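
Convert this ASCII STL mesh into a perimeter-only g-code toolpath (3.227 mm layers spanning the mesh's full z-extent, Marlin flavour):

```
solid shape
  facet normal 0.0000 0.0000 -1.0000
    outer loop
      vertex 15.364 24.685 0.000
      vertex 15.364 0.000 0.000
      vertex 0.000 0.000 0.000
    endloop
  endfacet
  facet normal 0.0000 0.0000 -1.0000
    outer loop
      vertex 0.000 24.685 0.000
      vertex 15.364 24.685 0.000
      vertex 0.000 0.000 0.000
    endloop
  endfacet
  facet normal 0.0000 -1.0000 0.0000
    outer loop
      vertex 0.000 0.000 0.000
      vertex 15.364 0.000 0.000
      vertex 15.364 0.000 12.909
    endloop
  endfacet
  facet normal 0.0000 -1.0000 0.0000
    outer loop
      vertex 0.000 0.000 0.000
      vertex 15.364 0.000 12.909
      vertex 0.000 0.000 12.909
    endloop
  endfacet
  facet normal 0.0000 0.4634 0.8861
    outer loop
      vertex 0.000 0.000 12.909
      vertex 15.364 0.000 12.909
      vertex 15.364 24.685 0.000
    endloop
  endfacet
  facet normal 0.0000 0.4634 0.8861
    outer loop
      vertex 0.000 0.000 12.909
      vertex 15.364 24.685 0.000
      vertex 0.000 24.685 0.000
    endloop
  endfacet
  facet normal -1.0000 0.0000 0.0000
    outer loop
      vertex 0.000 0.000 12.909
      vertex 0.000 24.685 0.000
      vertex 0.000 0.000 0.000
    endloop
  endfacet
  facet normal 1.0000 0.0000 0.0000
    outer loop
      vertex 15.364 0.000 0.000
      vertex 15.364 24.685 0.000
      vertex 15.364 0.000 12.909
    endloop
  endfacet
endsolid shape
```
; perimeter-only toolpath
G21 ; units = mm
G90 ; absolute positioning
G28 ; home
; layer 1
G0 Z3.227
G0 X0.000 Y0.000
G1 X15.364 Y0.000
G1 X15.364 Y18.514
G1 X0.000 Y18.514
G1 X0.000 Y0.000
; layer 2
G0 Z6.455
G0 X0.000 Y0.000
G1 X15.364 Y0.000
G1 X15.364 Y12.342
G1 X0.000 Y12.342
G1 X0.000 Y0.000
; layer 3
G0 Z9.682
G0 X0.000 Y0.000
G1 X15.364 Y0.000
G1 X15.364 Y6.171
G1 X0.000 Y6.171
G1 X0.000 Y0.000
M2 ; end

The solid is a wedge (ramp): 15.4 × 24.7 mm base, rising to 12.9 mm along the y=0 edge and sloping linearly to z=0 at y=24.7. Slicing at Δz = 3.227 mm — 4 equal slices spanning the solid's height, so layer i sits at z = i·h/4 — gives 3 non-empty perimeters. Each is a 4-segment closed polygon; G0 lifts to the layer z and rapids to the start vertex, then G1 traces the edges. The cross-section shrinks linearly with z (the slice at the apex is degenerate and omitted).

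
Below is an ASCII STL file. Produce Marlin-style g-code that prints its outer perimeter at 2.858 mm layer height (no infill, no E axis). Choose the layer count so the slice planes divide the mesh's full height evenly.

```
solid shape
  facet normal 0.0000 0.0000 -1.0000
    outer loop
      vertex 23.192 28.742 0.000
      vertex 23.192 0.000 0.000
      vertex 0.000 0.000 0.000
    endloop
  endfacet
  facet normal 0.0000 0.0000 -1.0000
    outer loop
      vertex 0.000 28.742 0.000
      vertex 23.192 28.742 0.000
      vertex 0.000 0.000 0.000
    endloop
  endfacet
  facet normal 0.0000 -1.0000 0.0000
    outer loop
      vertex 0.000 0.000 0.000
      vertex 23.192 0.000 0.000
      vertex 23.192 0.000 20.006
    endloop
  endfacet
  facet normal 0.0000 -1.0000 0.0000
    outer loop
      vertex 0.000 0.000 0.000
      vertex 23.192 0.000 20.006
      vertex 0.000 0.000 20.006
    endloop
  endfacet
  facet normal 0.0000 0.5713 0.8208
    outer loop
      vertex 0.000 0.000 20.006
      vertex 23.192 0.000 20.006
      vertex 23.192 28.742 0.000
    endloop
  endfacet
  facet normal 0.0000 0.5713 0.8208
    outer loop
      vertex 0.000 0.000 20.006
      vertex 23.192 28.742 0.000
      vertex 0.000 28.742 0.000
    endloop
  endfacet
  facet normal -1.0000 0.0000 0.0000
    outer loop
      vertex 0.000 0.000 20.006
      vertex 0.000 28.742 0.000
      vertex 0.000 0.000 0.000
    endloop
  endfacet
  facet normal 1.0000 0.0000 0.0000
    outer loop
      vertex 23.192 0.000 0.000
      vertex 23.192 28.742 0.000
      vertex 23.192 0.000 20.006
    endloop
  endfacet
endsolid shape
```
; perimeter-only toolpath
G21 ; units = mm
G90 ; absolute positioning
G28 ; home
; layer 1
G0 Z2.858
G0 X0.000 Y0.000
G1 X23.192 Y0.000
G1 X23.192 Y24.636
G1 X0.000 Y24.636
G1 X0.000 Y0.000
; layer 2
G0 Z5.716
G0 X0.000 Y0.000
G1 X23.192 Y0.000
G1 X23.192 Y20.530
G1 X0.000 Y20.530
G1 X0.000 Y0.000
; layer 3
G0 Z8.574
G0 X0.000 Y0.000
G1 X23.192 Y0.000
G1 X23.192 Y16.424
G1 X0.000 Y16.424
G1 X0.000 Y0.000
; layer 4
G0 Z11.432
G0 X0.000 Y0.000
G1 X23.192 Y0.000
G1 X23.192 Y12.318
G1 X0.000 Y12.318
G1 X0.000 Y0.000
; layer 5
G0 Z14.290
G0 X0.000 Y0.000
G1 X23.192 Y0.000
G1 X23.192 Y8.212
G1 X0.000 Y8.212
G1 X0.000 Y0.000
; layer 6
G0 Z17.148
G0 X0.000 Y0.000
G1 X23.192 Y0.000
G1 X23.192 Y4.106
G1 X0.000 Y4.106
G1 X0.000 Y0.000
M2 ; end

The solid is a wedge (ramp): 23.2 × 28.7 mm base, rising to 20 mm along the y=0 edge and sloping linearly to z=0 at y=28.7. Slicing at Δz = 2.858 mm — 7 equal slices spanning the solid's height, so layer i sits at z = i·h/7 — gives 6 non-empty perimeters. Each is a 4-segment closed polygon; G0 lifts to the layer z and rapids to the start vertex, then G1 traces the edges. The cross-section shrinks linearly with z (the slice at the apex is degenerate and omitted).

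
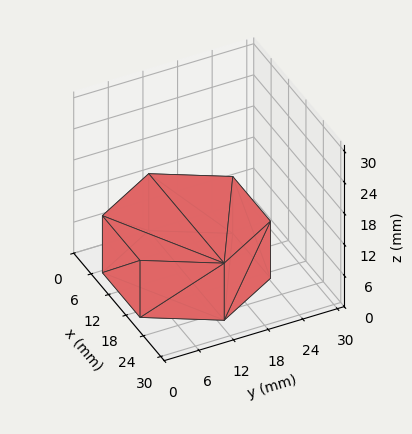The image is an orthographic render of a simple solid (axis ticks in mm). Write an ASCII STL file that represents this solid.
Reading the render: the shape is a regular 6-sided prism (a cylinder approximated with 6 flat sides), circumscribed radius ≈ 13 mm, height ≈ 11 mm (dimensions read to the nearest mm from the axis ticks). For the STL, each face is triangulated and given an outward normal.

solid part
  facet normal 0.0000 0.0000 -1.0000
    outer loop
      vertex 6.5 24.3 0.0
      vertex 19.5 24.3 0.0
      vertex 26.0 13.0 0.0
    endloop
  endfacet
  facet normal 0.0000 0.0000 -1.0000
    outer loop
      vertex 0.0 13.0 0.0
      vertex 6.5 24.3 0.0
      vertex 26.0 13.0 0.0
    endloop
  endfacet
  facet normal 0.0000 0.0000 -1.0000
    outer loop
      vertex 6.5 1.7 0.0
      vertex 0.0 13.0 0.0
      vertex 26.0 13.0 0.0
    endloop
  endfacet
  facet normal 0.0000 0.0000 -1.0000
    outer loop
      vertex 19.5 1.7 0.0
      vertex 6.5 1.7 0.0
      vertex 26.0 13.0 0.0
    endloop
  endfacet
  facet normal 0.0000 0.0000 1.0000
    outer loop
      vertex 26.0 13.0 11.0
      vertex 19.5 24.3 11.0
      vertex 6.5 24.3 11.0
    endloop
  endfacet
  facet normal 0.0000 0.0000 1.0000
    outer loop
      vertex 26.0 13.0 11.0
      vertex 6.5 24.3 11.0
      vertex 0.0 13.0 11.0
    endloop
  endfacet
  facet normal 0.0000 0.0000 1.0000
    outer loop
      vertex 26.0 13.0 11.0
      vertex 0.0 13.0 11.0
      vertex 6.5 1.7 11.0
    endloop
  endfacet
  facet normal 0.0000 0.0000 1.0000
    outer loop
      vertex 26.0 13.0 11.0
      vertex 6.5 1.7 11.0
      vertex 19.5 1.7 11.0
    endloop
  endfacet
  facet normal 0.8668 0.4986 0.0000
    outer loop
      vertex 26.0 13.0 0.0
      vertex 19.5 24.3 0.0
      vertex 19.5 24.3 11.0
    endloop
  endfacet
  facet normal 0.8668 0.4986 0.0000
    outer loop
      vertex 26.0 13.0 0.0
      vertex 19.5 24.3 11.0
      vertex 26.0 13.0 11.0
    endloop
  endfacet
  facet normal 0.0000 1.0000 0.0000
    outer loop
      vertex 19.5 24.3 0.0
      vertex 6.5 24.3 0.0
      vertex 6.5 24.3 11.0
    endloop
  endfacet
  facet normal 0.0000 1.0000 0.0000
    outer loop
      vertex 19.5 24.3 0.0
      vertex 6.5 24.3 11.0
      vertex 19.5 24.3 11.0
    endloop
  endfacet
  facet normal -0.8668 0.4986 0.0000
    outer loop
      vertex 6.5 24.3 0.0
      vertex 0.0 13.0 0.0
      vertex 0.0 13.0 11.0
    endloop
  endfacet
  facet normal -0.8668 0.4986 0.0000
    outer loop
      vertex 6.5 24.3 0.0
      vertex 0.0 13.0 11.0
      vertex 6.5 24.3 11.0
    endloop
  endfacet
  facet normal -0.8668 -0.4986 0.0000
    outer loop
      vertex 0.0 13.0 0.0
      vertex 6.5 1.7 0.0
      vertex 6.5 1.7 11.0
    endloop
  endfacet
  facet normal -0.8668 -0.4986 0.0000
    outer loop
      vertex 0.0 13.0 0.0
      vertex 6.5 1.7 11.0
      vertex 0.0 13.0 11.0
    endloop
  endfacet
  facet normal 0.0000 -1.0000 0.0000
    outer loop
      vertex 6.5 1.7 0.0
      vertex 19.5 1.7 0.0
      vertex 19.5 1.7 11.0
    endloop
  endfacet
  facet normal 0.0000 -1.0000 0.0000
    outer loop
      vertex 6.5 1.7 0.0
      vertex 19.5 1.7 11.0
      vertex 6.5 1.7 11.0
    endloop
  endfacet
  facet normal 0.8668 -0.4986 0.0000
    outer loop
      vertex 19.5 1.7 0.0
      vertex 26.0 13.0 0.0
      vertex 26.0 13.0 11.0
    endloop
  endfacet
  facet normal 0.8668 -0.4986 0.0000
    outer loop
      vertex 19.5 1.7 0.0
      vertex 26.0 13.0 11.0
      vertex 19.5 1.7 11.0
    endloop
  endfacet
endsolid part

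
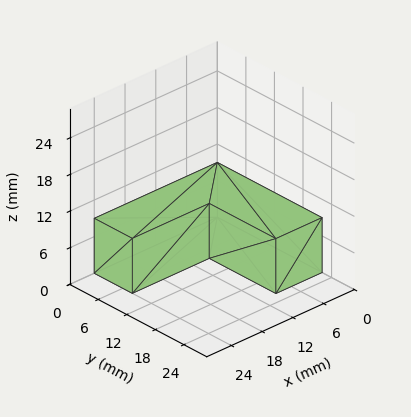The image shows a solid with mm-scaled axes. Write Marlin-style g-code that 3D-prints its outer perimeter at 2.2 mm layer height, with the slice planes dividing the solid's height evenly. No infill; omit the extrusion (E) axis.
Reading the render: the shape is an L-shaped prism: outer 24 × 22 mm, arm thicknesses ≈ 8 mm (horizontal) and 9 mm (vertical), extruded 9 mm in z (dimensions read to the nearest mm from the axis ticks). For the g-code, the solid's height is divided into equal slices at the stated Δz and each level perimeter traced with G1 moves after a G0 lift.

; perimeter-only toolpath
G21 ; units = mm
G90 ; absolute positioning
G28 ; home
; layer 1
G0 Z2.2
G0 X0.0 Y0.0
G1 X24.0 Y0.0
G1 X24.0 Y8.0
G1 X9.0 Y8.0
G1 X9.0 Y22.0
G1 X0.0 Y22.0
G1 X0.0 Y0.0
; layer 2
G0 Z4.5
G0 X0.0 Y0.0
G1 X24.0 Y0.0
G1 X24.0 Y8.0
G1 X9.0 Y8.0
G1 X9.0 Y22.0
G1 X0.0 Y22.0
G1 X0.0 Y0.0
; layer 3
G0 Z6.8
G0 X0.0 Y0.0
G1 X24.0 Y0.0
G1 X24.0 Y8.0
G1 X9.0 Y8.0
G1 X9.0 Y22.0
G1 X0.0 Y22.0
G1 X0.0 Y0.0
; layer 4
G0 Z9.0
G0 X0.0 Y0.0
G1 X24.0 Y0.0
G1 X24.0 Y8.0
G1 X9.0 Y8.0
G1 X9.0 Y22.0
G1 X0.0 Y22.0
G1 X0.0 Y0.0
M2 ; end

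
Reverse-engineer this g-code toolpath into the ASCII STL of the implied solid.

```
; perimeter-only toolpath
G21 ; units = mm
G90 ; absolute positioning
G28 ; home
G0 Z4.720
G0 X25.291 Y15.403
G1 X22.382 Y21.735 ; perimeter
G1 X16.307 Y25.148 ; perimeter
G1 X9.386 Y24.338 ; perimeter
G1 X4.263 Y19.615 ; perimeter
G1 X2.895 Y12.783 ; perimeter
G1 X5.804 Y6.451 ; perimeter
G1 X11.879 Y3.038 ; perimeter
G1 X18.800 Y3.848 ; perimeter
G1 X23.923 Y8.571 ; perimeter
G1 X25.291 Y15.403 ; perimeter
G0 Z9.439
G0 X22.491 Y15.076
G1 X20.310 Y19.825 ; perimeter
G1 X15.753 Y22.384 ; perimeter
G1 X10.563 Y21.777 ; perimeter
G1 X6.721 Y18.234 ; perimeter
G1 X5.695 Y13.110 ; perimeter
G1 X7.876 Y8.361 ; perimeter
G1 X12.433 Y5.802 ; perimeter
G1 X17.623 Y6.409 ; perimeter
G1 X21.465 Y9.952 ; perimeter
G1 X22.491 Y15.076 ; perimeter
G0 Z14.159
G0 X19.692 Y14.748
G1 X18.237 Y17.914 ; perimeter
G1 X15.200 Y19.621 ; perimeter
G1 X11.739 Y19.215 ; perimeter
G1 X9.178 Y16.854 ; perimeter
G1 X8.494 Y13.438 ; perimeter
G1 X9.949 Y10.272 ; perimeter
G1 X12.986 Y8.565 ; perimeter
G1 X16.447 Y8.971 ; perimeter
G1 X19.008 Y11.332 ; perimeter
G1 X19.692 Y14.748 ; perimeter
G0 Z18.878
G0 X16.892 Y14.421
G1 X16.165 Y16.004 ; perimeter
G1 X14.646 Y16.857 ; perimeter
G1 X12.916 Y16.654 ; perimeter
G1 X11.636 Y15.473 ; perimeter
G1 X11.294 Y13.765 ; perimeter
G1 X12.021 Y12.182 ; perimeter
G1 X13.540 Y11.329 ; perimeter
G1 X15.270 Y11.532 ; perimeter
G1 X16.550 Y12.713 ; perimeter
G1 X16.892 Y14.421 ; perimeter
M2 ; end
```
solid part
  facet normal 0.0000 0.0000 -1.0000
    outer loop
      vertex 16.860 27.912 0.000
      vertex 24.454 23.646 0.000
      vertex 28.090 15.731 0.000
    endloop
  endfacet
  facet normal 0.0000 0.0000 -1.0000
    outer loop
      vertex 8.209 26.899 0.000
      vertex 16.860 27.912 0.000
      vertex 28.090 15.731 0.000
    endloop
  endfacet
  facet normal 0.0000 0.0000 -1.0000
    outer loop
      vertex 1.806 20.995 0.000
      vertex 8.209 26.899 0.000
      vertex 28.090 15.731 0.000
    endloop
  endfacet
  facet normal 0.0000 0.0000 -1.0000
    outer loop
      vertex 0.096 12.455 0.000
      vertex 1.806 20.995 0.000
      vertex 28.090 15.731 0.000
    endloop
  endfacet
  facet normal 0.0000 0.0000 -1.0000
    outer loop
      vertex 3.732 4.540 0.000
      vertex 0.096 12.455 0.000
      vertex 28.090 15.731 0.000
    endloop
  endfacet
  facet normal 0.0000 0.0000 -1.0000
    outer loop
      vertex 11.326 0.274 0.000
      vertex 3.732 4.540 0.000
      vertex 28.090 15.731 0.000
    endloop
  endfacet
  facet normal 0.0000 0.0000 -1.0000
    outer loop
      vertex 19.977 1.287 0.000
      vertex 11.326 0.274 0.000
      vertex 28.090 15.731 0.000
    endloop
  endfacet
  facet normal 0.0000 0.0000 -1.0000
    outer loop
      vertex 26.380 7.191 0.000
      vertex 19.977 1.287 0.000
      vertex 28.090 15.731 0.000
    endloop
  endfacet
  facet normal 0.7902 0.3630 0.4939
    outer loop
      vertex 28.090 15.731 0.000
      vertex 24.454 23.646 0.000
      vertex 14.093 14.093 23.598
    endloop
  endfacet
  facet normal 0.4259 0.7581 0.4939
    outer loop
      vertex 24.454 23.646 0.000
      vertex 16.860 27.912 0.000
      vertex 14.093 14.093 23.598
    endloop
  endfacet
  facet normal -0.1011 0.8636 0.4939
    outer loop
      vertex 16.860 27.912 0.000
      vertex 8.209 26.899 0.000
      vertex 14.093 14.093 23.598
    endloop
  endfacet
  facet normal -0.5894 0.6393 0.4939
    outer loop
      vertex 8.209 26.899 0.000
      vertex 1.806 20.995 0.000
      vertex 14.093 14.093 23.598
    endloop
  endfacet
  facet normal -0.8526 0.1707 0.4939
    outer loop
      vertex 1.806 20.995 0.000
      vertex 0.096 12.455 0.000
      vertex 14.093 14.093 23.598
    endloop
  endfacet
  facet normal -0.7902 -0.3630 0.4939
    outer loop
      vertex 0.096 12.455 0.000
      vertex 3.732 4.540 0.000
      vertex 14.093 14.093 23.598
    endloop
  endfacet
  facet normal -0.4259 -0.7581 0.4939
    outer loop
      vertex 3.732 4.540 0.000
      vertex 11.326 0.274 0.000
      vertex 14.093 14.093 23.598
    endloop
  endfacet
  facet normal 0.1011 -0.8636 0.4939
    outer loop
      vertex 11.326 0.274 0.000
      vertex 19.977 1.287 0.000
      vertex 14.093 14.093 23.598
    endloop
  endfacet
  facet normal 0.5894 -0.6393 0.4939
    outer loop
      vertex 19.977 1.287 0.000
      vertex 26.380 7.191 0.000
      vertex 14.093 14.093 23.598
    endloop
  endfacet
  facet normal 0.8526 -0.1707 0.4939
    outer loop
      vertex 26.380 7.191 0.000
      vertex 28.090 15.731 0.000
      vertex 14.093 14.093 23.598
    endloop
  endfacet
endsolid part

The G0 Z moves step by Δz≈4.720 mm. The G1 loops shrink linearly with z, so the solid tapers from its base footprint up to z≈23.6. Closing with a flat bottom cap and the tapered top and triangulating gives 18 facets — a regular 10-sided pyramid, base circumscribed radius ≈ 14.1 mm, apex at z ≈ 23.6 mm.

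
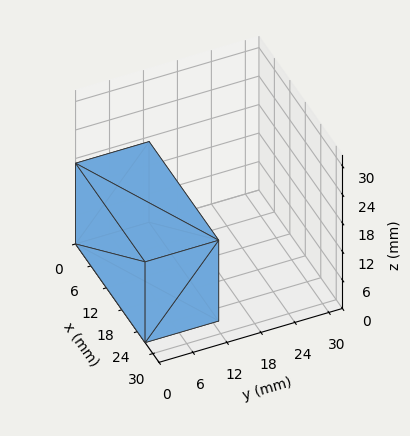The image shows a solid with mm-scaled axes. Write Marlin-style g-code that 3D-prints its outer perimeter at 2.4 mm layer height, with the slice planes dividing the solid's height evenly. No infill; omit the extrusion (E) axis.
Reading the render: the shape is a rectangular box, roughly 27 × 13 mm footprint and 17 mm tall (dimensions read to the nearest mm from the axis ticks). For the g-code, the solid's height is divided into equal slices at the stated Δz and each level perimeter traced with G1 moves after a G0 lift.

; perimeter-only toolpath
G21 ; units = mm
G90 ; absolute positioning
G28 ; home
; layer 1
G0 Z2.4
G0 X0.0 Y0.0
G1 X27.0 Y0.0
G1 X27.0 Y13.0
G1 X0.0 Y13.0
G1 X0.0 Y0.0
; layer 2
G0 Z4.9
G0 X0.0 Y0.0
G1 X27.0 Y0.0
G1 X27.0 Y13.0
G1 X0.0 Y13.0
G1 X0.0 Y0.0
; layer 3
G0 Z7.3
G0 X0.0 Y0.0
G1 X27.0 Y0.0
G1 X27.0 Y13.0
G1 X0.0 Y13.0
G1 X0.0 Y0.0
; layer 4
G0 Z9.7
G0 X0.0 Y0.0
G1 X27.0 Y0.0
G1 X27.0 Y13.0
G1 X0.0 Y13.0
G1 X0.0 Y0.0
; layer 5
G0 Z12.1
G0 X0.0 Y0.0
G1 X27.0 Y0.0
G1 X27.0 Y13.0
G1 X0.0 Y13.0
G1 X0.0 Y0.0
; layer 6
G0 Z14.6
G0 X0.0 Y0.0
G1 X27.0 Y0.0
G1 X27.0 Y13.0
G1 X0.0 Y13.0
G1 X0.0 Y0.0
; layer 7
G0 Z17.0
G0 X0.0 Y0.0
G1 X27.0 Y0.0
G1 X27.0 Y13.0
G1 X0.0 Y13.0
G1 X0.0 Y0.0
M2 ; end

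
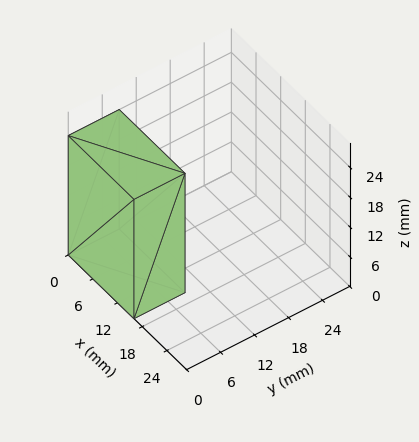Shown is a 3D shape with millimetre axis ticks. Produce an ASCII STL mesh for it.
Reading the render: the shape is a rectangular box, roughly 16 × 9 mm footprint and 24 mm tall (dimensions read to the nearest mm from the axis ticks). For the STL, each face is triangulated and given an outward normal.

solid part
  facet normal 0.0000 0.0000 -1.0000
    outer loop
      vertex 16.0 9.0 0.0
      vertex 16.0 0.0 0.0
      vertex 0.0 0.0 0.0
    endloop
  endfacet
  facet normal 0.0000 0.0000 -1.0000
    outer loop
      vertex 0.0 9.0 0.0
      vertex 16.0 9.0 0.0
      vertex 0.0 0.0 0.0
    endloop
  endfacet
  facet normal 0.0000 0.0000 1.0000
    outer loop
      vertex 0.0 0.0 24.0
      vertex 16.0 0.0 24.0
      vertex 16.0 9.0 24.0
    endloop
  endfacet
  facet normal 0.0000 0.0000 1.0000
    outer loop
      vertex 0.0 0.0 24.0
      vertex 16.0 9.0 24.0
      vertex 0.0 9.0 24.0
    endloop
  endfacet
  facet normal 0.0000 -1.0000 0.0000
    outer loop
      vertex 0.0 0.0 0.0
      vertex 16.0 0.0 0.0
      vertex 16.0 0.0 24.0
    endloop
  endfacet
  facet normal 0.0000 -1.0000 0.0000
    outer loop
      vertex 0.0 0.0 0.0
      vertex 16.0 0.0 24.0
      vertex 0.0 0.0 24.0
    endloop
  endfacet
  facet normal 0.0000 1.0000 0.0000
    outer loop
      vertex 16.0 9.0 24.0
      vertex 16.0 9.0 0.0
      vertex 0.0 9.0 0.0
    endloop
  endfacet
  facet normal 0.0000 1.0000 0.0000
    outer loop
      vertex 0.0 9.0 24.0
      vertex 16.0 9.0 24.0
      vertex 0.0 9.0 0.0
    endloop
  endfacet
  facet normal -1.0000 0.0000 0.0000
    outer loop
      vertex 0.0 9.0 24.0
      vertex 0.0 9.0 0.0
      vertex 0.0 0.0 0.0
    endloop
  endfacet
  facet normal -1.0000 0.0000 0.0000
    outer loop
      vertex 0.0 0.0 24.0
      vertex 0.0 9.0 24.0
      vertex 0.0 0.0 0.0
    endloop
  endfacet
  facet normal 1.0000 0.0000 0.0000
    outer loop
      vertex 16.0 0.0 0.0
      vertex 16.0 9.0 0.0
      vertex 16.0 9.0 24.0
    endloop
  endfacet
  facet normal 1.0000 0.0000 0.0000
    outer loop
      vertex 16.0 0.0 0.0
      vertex 16.0 9.0 24.0
      vertex 16.0 0.0 24.0
    endloop
  endfacet
endsolid part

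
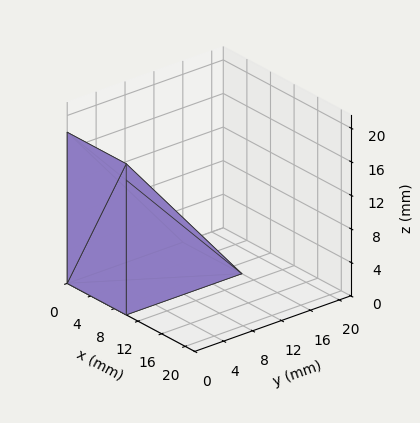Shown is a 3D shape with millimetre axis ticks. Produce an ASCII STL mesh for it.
Reading the render: the shape is a wedge (ramp): 10 × 16 mm base, rising to 18 mm along the y=0 edge and sloping linearly to z=0 at y=16 (dimensions read to the nearest mm from the axis ticks). For the STL, each face is triangulated and given an outward normal.

solid part
  facet normal 0.0000 0.0000 -1.0000
    outer loop
      vertex 10.000 16.000 0.000
      vertex 10.000 0.000 0.000
      vertex 0.000 0.000 0.000
    endloop
  endfacet
  facet normal 0.0000 0.0000 -1.0000
    outer loop
      vertex 0.000 16.000 0.000
      vertex 10.000 16.000 0.000
      vertex 0.000 0.000 0.000
    endloop
  endfacet
  facet normal 0.0000 -1.0000 0.0000
    outer loop
      vertex 0.000 0.000 0.000
      vertex 10.000 0.000 0.000
      vertex 10.000 0.000 18.000
    endloop
  endfacet
  facet normal 0.0000 -1.0000 0.0000
    outer loop
      vertex 0.000 0.000 0.000
      vertex 10.000 0.000 18.000
      vertex 0.000 0.000 18.000
    endloop
  endfacet
  facet normal 0.0000 0.7474 0.6644
    outer loop
      vertex 0.000 0.000 18.000
      vertex 10.000 0.000 18.000
      vertex 10.000 16.000 0.000
    endloop
  endfacet
  facet normal 0.0000 0.7474 0.6644
    outer loop
      vertex 0.000 0.000 18.000
      vertex 10.000 16.000 0.000
      vertex 0.000 16.000 0.000
    endloop
  endfacet
  facet normal -1.0000 0.0000 0.0000
    outer loop
      vertex 0.000 0.000 18.000
      vertex 0.000 16.000 0.000
      vertex 0.000 0.000 0.000
    endloop
  endfacet
  facet normal 1.0000 0.0000 0.0000
    outer loop
      vertex 10.000 0.000 0.000
      vertex 10.000 16.000 0.000
      vertex 10.000 0.000 18.000
    endloop
  endfacet
endsolid part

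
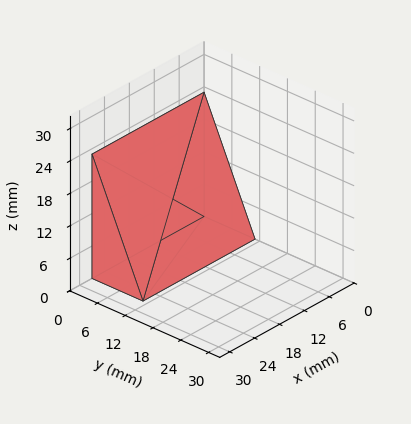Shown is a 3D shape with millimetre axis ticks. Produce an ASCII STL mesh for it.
Reading the render: the shape is a wedge (ramp): 27 × 11 mm base, rising to 23 mm along the y=0 edge and sloping linearly to z=0 at y=11 (dimensions read to the nearest mm from the axis ticks). For the STL, each face is triangulated and given an outward normal.

solid part
  facet normal 0.0000 0.0000 -1.0000
    outer loop
      vertex 27.00 11.00 0.00
      vertex 27.00 0.00 0.00
      vertex 0.00 0.00 0.00
    endloop
  endfacet
  facet normal 0.0000 0.0000 -1.0000
    outer loop
      vertex 0.00 11.00 0.00
      vertex 27.00 11.00 0.00
      vertex 0.00 0.00 0.00
    endloop
  endfacet
  facet normal 0.0000 -1.0000 0.0000
    outer loop
      vertex 0.00 0.00 0.00
      vertex 27.00 0.00 0.00
      vertex 27.00 0.00 23.00
    endloop
  endfacet
  facet normal 0.0000 -1.0000 0.0000
    outer loop
      vertex 0.00 0.00 0.00
      vertex 27.00 0.00 23.00
      vertex 0.00 0.00 23.00
    endloop
  endfacet
  facet normal 0.0000 0.9021 0.4315
    outer loop
      vertex 0.00 0.00 23.00
      vertex 27.00 0.00 23.00
      vertex 27.00 11.00 0.00
    endloop
  endfacet
  facet normal 0.0000 0.9021 0.4315
    outer loop
      vertex 0.00 0.00 23.00
      vertex 27.00 11.00 0.00
      vertex 0.00 11.00 0.00
    endloop
  endfacet
  facet normal -1.0000 0.0000 0.0000
    outer loop
      vertex 0.00 0.00 23.00
      vertex 0.00 11.00 0.00
      vertex 0.00 0.00 0.00
    endloop
  endfacet
  facet normal 1.0000 0.0000 0.0000
    outer loop
      vertex 27.00 0.00 0.00
      vertex 27.00 11.00 0.00
      vertex 27.00 0.00 23.00
    endloop
  endfacet
endsolid part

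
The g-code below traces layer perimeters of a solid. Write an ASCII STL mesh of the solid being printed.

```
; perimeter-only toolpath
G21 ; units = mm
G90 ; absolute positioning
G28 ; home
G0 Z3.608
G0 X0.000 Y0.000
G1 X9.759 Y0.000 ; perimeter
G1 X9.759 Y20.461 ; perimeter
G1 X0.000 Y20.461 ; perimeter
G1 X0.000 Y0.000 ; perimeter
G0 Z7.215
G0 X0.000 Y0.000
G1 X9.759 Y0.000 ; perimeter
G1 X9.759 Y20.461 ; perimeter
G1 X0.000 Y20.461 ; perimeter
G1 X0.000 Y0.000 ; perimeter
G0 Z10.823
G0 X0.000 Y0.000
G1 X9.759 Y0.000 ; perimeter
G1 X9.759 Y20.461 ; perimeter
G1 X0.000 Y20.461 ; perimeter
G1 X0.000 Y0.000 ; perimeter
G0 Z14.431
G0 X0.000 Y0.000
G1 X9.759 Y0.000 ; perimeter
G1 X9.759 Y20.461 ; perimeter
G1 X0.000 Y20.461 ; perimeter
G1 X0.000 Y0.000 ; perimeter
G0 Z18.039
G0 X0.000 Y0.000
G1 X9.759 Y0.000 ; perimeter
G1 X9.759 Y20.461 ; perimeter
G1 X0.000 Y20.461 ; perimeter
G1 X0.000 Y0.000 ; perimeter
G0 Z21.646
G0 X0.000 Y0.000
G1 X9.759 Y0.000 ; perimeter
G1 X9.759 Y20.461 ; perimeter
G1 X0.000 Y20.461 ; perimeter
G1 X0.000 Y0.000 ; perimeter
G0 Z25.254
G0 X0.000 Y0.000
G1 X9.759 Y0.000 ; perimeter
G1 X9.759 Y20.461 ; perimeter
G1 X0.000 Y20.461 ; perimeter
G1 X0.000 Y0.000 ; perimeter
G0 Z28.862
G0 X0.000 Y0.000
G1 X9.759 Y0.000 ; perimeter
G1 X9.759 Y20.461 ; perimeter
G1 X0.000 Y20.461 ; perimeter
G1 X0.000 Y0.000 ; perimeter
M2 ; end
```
solid part
  facet normal 0.0000 0.0000 -1.0000
    outer loop
      vertex 9.759 20.461 0.000
      vertex 9.759 0.000 0.000
      vertex 0.000 0.000 0.000
    endloop
  endfacet
  facet normal 0.0000 0.0000 -1.0000
    outer loop
      vertex 0.000 20.461 0.000
      vertex 9.759 20.461 0.000
      vertex 0.000 0.000 0.000
    endloop
  endfacet
  facet normal 0.0000 0.0000 1.0000
    outer loop
      vertex 0.000 0.000 28.862
      vertex 9.759 0.000 28.862
      vertex 9.759 20.461 28.862
    endloop
  endfacet
  facet normal 0.0000 0.0000 1.0000
    outer loop
      vertex 0.000 0.000 28.862
      vertex 9.759 20.461 28.862
      vertex 0.000 20.461 28.862
    endloop
  endfacet
  facet normal 0.0000 -1.0000 0.0000
    outer loop
      vertex 0.000 0.000 0.000
      vertex 9.759 0.000 0.000
      vertex 9.759 0.000 28.862
    endloop
  endfacet
  facet normal 0.0000 -1.0000 0.0000
    outer loop
      vertex 0.000 0.000 0.000
      vertex 9.759 0.000 28.862
      vertex 0.000 0.000 28.862
    endloop
  endfacet
  facet normal 0.0000 1.0000 0.0000
    outer loop
      vertex 9.759 20.461 28.862
      vertex 9.759 20.461 0.000
      vertex 0.000 20.461 0.000
    endloop
  endfacet
  facet normal 0.0000 1.0000 0.0000
    outer loop
      vertex 0.000 20.461 28.862
      vertex 9.759 20.461 28.862
      vertex 0.000 20.461 0.000
    endloop
  endfacet
  facet normal -1.0000 0.0000 0.0000
    outer loop
      vertex 0.000 20.461 28.862
      vertex 0.000 20.461 0.000
      vertex 0.000 0.000 0.000
    endloop
  endfacet
  facet normal -1.0000 0.0000 0.0000
    outer loop
      vertex 0.000 0.000 28.862
      vertex 0.000 20.461 28.862
      vertex 0.000 0.000 0.000
    endloop
  endfacet
  facet normal 1.0000 0.0000 0.0000
    outer loop
      vertex 9.759 0.000 0.000
      vertex 9.759 20.461 0.000
      vertex 9.759 20.461 28.862
    endloop
  endfacet
  facet normal 1.0000 0.0000 0.0000
    outer loop
      vertex 9.759 0.000 0.000
      vertex 9.759 20.461 28.862
      vertex 9.759 0.000 28.862
    endloop
  endfacet
endsolid part

The G0 Z moves step by Δz≈3.608 mm. Every layer's G1 loop is the same polygon, so the solid is a straight extrusion of it from z=0 to z≈28.9. Closing with flat bottom and top caps and triangulating gives 12 facets — a rectangular box, roughly 9.76 × 20.5 mm footprint and 28.9 mm tall.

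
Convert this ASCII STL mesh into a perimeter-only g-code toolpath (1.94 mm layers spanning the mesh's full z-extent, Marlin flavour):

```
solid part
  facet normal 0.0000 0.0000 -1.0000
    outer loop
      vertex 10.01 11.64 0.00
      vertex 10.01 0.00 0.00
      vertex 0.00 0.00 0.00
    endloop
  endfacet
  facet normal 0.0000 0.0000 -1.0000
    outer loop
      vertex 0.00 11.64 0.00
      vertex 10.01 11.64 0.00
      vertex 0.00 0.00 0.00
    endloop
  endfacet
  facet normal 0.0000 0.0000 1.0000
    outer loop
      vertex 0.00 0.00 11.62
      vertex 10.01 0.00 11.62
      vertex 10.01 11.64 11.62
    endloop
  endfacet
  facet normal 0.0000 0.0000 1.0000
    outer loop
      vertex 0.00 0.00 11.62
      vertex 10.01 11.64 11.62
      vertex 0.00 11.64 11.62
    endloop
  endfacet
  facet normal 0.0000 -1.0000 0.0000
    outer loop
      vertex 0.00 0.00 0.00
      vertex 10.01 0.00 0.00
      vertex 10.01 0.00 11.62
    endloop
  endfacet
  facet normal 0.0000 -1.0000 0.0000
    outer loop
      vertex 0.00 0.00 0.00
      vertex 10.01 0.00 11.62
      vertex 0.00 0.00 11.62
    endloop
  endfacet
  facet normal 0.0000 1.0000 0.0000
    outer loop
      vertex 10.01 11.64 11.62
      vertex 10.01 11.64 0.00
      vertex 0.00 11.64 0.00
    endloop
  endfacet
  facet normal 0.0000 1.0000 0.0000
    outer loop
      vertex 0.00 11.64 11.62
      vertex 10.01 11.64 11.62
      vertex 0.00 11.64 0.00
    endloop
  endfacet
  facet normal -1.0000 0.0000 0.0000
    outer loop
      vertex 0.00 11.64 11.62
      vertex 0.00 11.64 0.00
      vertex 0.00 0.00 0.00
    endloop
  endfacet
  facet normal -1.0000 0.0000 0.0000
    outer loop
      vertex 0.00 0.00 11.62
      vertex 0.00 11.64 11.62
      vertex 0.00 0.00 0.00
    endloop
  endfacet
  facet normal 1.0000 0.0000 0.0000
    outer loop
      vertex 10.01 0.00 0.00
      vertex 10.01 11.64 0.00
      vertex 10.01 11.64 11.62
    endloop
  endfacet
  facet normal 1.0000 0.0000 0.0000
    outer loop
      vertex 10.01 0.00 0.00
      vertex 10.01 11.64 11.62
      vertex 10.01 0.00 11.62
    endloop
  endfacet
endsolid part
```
; perimeter-only toolpath
G21 ; units = mm
G90 ; absolute positioning
G28 ; home
; layer 1
G0 Z1.94
G0 X0.00 Y0.00
G1 X10.01 Y0.00
G1 X10.01 Y11.64
G1 X0.00 Y11.64
G1 X0.00 Y0.00
; layer 2
G0 Z3.87
G0 X0.00 Y0.00
G1 X10.01 Y0.00
G1 X10.01 Y11.64
G1 X0.00 Y11.64
G1 X0.00 Y0.00
; layer 3
G0 Z5.81
G0 X0.00 Y0.00
G1 X10.01 Y0.00
G1 X10.01 Y11.64
G1 X0.00 Y11.64
G1 X0.00 Y0.00
; layer 4
G0 Z7.75
G0 X0.00 Y0.00
G1 X10.01 Y0.00
G1 X10.01 Y11.64
G1 X0.00 Y11.64
G1 X0.00 Y0.00
; layer 5
G0 Z9.68
G0 X0.00 Y0.00
G1 X10.01 Y0.00
G1 X10.01 Y11.64
G1 X0.00 Y11.64
G1 X0.00 Y0.00
; layer 6
G0 Z11.62
G0 X0.00 Y0.00
G1 X10.01 Y0.00
G1 X10.01 Y11.64
G1 X0.00 Y11.64
G1 X0.00 Y0.00
M2 ; end

The solid is a rectangular box, roughly 10 × 11.6 mm footprint and 11.6 mm tall. Slicing at Δz = 1.94 mm — 6 equal slices spanning the solid's height, so layer i sits at z = i·h/6 — gives 6 non-empty perimeters. Each is a 4-segment closed polygon; G0 lifts to the layer z and rapids to the start vertex, then G1 traces the edges.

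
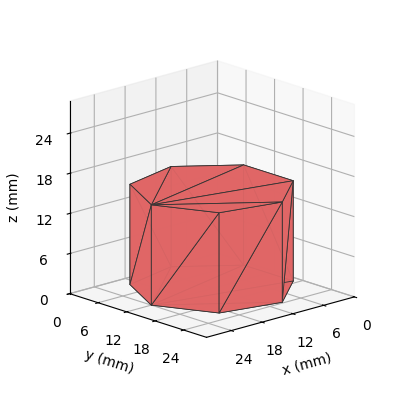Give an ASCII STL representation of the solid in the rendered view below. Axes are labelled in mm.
Reading the render: the shape is a regular 7-sided prism (a cylinder approximated with 7 flat sides), circumscribed radius ≈ 12 mm, height ≈ 15 mm (dimensions read to the nearest mm from the axis ticks). For the STL, each face is triangulated and given an outward normal.

solid part
  facet normal 0.0000 0.0000 -1.0000
    outer loop
      vertex 9.33 23.70 0.00
      vertex 19.48 21.38 0.00
      vertex 24.00 12.00 0.00
    endloop
  endfacet
  facet normal 0.0000 0.0000 -1.0000
    outer loop
      vertex 1.19 17.21 0.00
      vertex 9.33 23.70 0.00
      vertex 24.00 12.00 0.00
    endloop
  endfacet
  facet normal 0.0000 0.0000 -1.0000
    outer loop
      vertex 1.19 6.79 0.00
      vertex 1.19 17.21 0.00
      vertex 24.00 12.00 0.00
    endloop
  endfacet
  facet normal 0.0000 0.0000 -1.0000
    outer loop
      vertex 9.33 0.30 0.00
      vertex 1.19 6.79 0.00
      vertex 24.00 12.00 0.00
    endloop
  endfacet
  facet normal 0.0000 0.0000 -1.0000
    outer loop
      vertex 19.48 2.62 0.00
      vertex 9.33 0.30 0.00
      vertex 24.00 12.00 0.00
    endloop
  endfacet
  facet normal 0.0000 0.0000 1.0000
    outer loop
      vertex 24.00 12.00 15.00
      vertex 19.48 21.38 15.00
      vertex 9.33 23.70 15.00
    endloop
  endfacet
  facet normal 0.0000 0.0000 1.0000
    outer loop
      vertex 24.00 12.00 15.00
      vertex 9.33 23.70 15.00
      vertex 1.19 17.21 15.00
    endloop
  endfacet
  facet normal 0.0000 0.0000 1.0000
    outer loop
      vertex 24.00 12.00 15.00
      vertex 1.19 17.21 15.00
      vertex 1.19 6.79 15.00
    endloop
  endfacet
  facet normal 0.0000 0.0000 1.0000
    outer loop
      vertex 24.00 12.00 15.00
      vertex 1.19 6.79 15.00
      vertex 9.33 0.30 15.00
    endloop
  endfacet
  facet normal 0.0000 0.0000 1.0000
    outer loop
      vertex 24.00 12.00 15.00
      vertex 9.33 0.30 15.00
      vertex 19.48 2.62 15.00
    endloop
  endfacet
  facet normal 0.9009 0.4341 0.0000
    outer loop
      vertex 24.00 12.00 0.00
      vertex 19.48 21.38 0.00
      vertex 19.48 21.38 15.00
    endloop
  endfacet
  facet normal 0.9009 0.4341 0.0000
    outer loop
      vertex 24.00 12.00 0.00
      vertex 19.48 21.38 15.00
      vertex 24.00 12.00 15.00
    endloop
  endfacet
  facet normal 0.2228 0.9749 0.0000
    outer loop
      vertex 19.48 21.38 0.00
      vertex 9.33 23.70 0.00
      vertex 9.33 23.70 15.00
    endloop
  endfacet
  facet normal 0.2228 0.9749 0.0000
    outer loop
      vertex 19.48 21.38 0.00
      vertex 9.33 23.70 15.00
      vertex 19.48 21.38 15.00
    endloop
  endfacet
  facet normal -0.6234 0.7819 0.0000
    outer loop
      vertex 9.33 23.70 0.00
      vertex 1.19 17.21 0.00
      vertex 1.19 17.21 15.00
    endloop
  endfacet
  facet normal -0.6234 0.7819 0.0000
    outer loop
      vertex 9.33 23.70 0.00
      vertex 1.19 17.21 15.00
      vertex 9.33 23.70 15.00
    endloop
  endfacet
  facet normal -1.0000 0.0000 0.0000
    outer loop
      vertex 1.19 17.21 0.00
      vertex 1.19 6.79 0.00
      vertex 1.19 6.79 15.00
    endloop
  endfacet
  facet normal -1.0000 0.0000 0.0000
    outer loop
      vertex 1.19 17.21 0.00
      vertex 1.19 6.79 15.00
      vertex 1.19 17.21 15.00
    endloop
  endfacet
  facet normal -0.6234 -0.7819 0.0000
    outer loop
      vertex 1.19 6.79 0.00
      vertex 9.33 0.30 0.00
      vertex 9.33 0.30 15.00
    endloop
  endfacet
  facet normal -0.6234 -0.7819 0.0000
    outer loop
      vertex 1.19 6.79 0.00
      vertex 9.33 0.30 15.00
      vertex 1.19 6.79 15.00
    endloop
  endfacet
  facet normal 0.2228 -0.9749 0.0000
    outer loop
      vertex 9.33 0.30 0.00
      vertex 19.48 2.62 0.00
      vertex 19.48 2.62 15.00
    endloop
  endfacet
  facet normal 0.2228 -0.9749 0.0000
    outer loop
      vertex 9.33 0.30 0.00
      vertex 19.48 2.62 15.00
      vertex 9.33 0.30 15.00
    endloop
  endfacet
  facet normal 0.9009 -0.4341 0.0000
    outer loop
      vertex 19.48 2.62 0.00
      vertex 24.00 12.00 0.00
      vertex 24.00 12.00 15.00
    endloop
  endfacet
  facet normal 0.9009 -0.4341 0.0000
    outer loop
      vertex 19.48 2.62 0.00
      vertex 24.00 12.00 15.00
      vertex 19.48 2.62 15.00
    endloop
  endfacet
endsolid part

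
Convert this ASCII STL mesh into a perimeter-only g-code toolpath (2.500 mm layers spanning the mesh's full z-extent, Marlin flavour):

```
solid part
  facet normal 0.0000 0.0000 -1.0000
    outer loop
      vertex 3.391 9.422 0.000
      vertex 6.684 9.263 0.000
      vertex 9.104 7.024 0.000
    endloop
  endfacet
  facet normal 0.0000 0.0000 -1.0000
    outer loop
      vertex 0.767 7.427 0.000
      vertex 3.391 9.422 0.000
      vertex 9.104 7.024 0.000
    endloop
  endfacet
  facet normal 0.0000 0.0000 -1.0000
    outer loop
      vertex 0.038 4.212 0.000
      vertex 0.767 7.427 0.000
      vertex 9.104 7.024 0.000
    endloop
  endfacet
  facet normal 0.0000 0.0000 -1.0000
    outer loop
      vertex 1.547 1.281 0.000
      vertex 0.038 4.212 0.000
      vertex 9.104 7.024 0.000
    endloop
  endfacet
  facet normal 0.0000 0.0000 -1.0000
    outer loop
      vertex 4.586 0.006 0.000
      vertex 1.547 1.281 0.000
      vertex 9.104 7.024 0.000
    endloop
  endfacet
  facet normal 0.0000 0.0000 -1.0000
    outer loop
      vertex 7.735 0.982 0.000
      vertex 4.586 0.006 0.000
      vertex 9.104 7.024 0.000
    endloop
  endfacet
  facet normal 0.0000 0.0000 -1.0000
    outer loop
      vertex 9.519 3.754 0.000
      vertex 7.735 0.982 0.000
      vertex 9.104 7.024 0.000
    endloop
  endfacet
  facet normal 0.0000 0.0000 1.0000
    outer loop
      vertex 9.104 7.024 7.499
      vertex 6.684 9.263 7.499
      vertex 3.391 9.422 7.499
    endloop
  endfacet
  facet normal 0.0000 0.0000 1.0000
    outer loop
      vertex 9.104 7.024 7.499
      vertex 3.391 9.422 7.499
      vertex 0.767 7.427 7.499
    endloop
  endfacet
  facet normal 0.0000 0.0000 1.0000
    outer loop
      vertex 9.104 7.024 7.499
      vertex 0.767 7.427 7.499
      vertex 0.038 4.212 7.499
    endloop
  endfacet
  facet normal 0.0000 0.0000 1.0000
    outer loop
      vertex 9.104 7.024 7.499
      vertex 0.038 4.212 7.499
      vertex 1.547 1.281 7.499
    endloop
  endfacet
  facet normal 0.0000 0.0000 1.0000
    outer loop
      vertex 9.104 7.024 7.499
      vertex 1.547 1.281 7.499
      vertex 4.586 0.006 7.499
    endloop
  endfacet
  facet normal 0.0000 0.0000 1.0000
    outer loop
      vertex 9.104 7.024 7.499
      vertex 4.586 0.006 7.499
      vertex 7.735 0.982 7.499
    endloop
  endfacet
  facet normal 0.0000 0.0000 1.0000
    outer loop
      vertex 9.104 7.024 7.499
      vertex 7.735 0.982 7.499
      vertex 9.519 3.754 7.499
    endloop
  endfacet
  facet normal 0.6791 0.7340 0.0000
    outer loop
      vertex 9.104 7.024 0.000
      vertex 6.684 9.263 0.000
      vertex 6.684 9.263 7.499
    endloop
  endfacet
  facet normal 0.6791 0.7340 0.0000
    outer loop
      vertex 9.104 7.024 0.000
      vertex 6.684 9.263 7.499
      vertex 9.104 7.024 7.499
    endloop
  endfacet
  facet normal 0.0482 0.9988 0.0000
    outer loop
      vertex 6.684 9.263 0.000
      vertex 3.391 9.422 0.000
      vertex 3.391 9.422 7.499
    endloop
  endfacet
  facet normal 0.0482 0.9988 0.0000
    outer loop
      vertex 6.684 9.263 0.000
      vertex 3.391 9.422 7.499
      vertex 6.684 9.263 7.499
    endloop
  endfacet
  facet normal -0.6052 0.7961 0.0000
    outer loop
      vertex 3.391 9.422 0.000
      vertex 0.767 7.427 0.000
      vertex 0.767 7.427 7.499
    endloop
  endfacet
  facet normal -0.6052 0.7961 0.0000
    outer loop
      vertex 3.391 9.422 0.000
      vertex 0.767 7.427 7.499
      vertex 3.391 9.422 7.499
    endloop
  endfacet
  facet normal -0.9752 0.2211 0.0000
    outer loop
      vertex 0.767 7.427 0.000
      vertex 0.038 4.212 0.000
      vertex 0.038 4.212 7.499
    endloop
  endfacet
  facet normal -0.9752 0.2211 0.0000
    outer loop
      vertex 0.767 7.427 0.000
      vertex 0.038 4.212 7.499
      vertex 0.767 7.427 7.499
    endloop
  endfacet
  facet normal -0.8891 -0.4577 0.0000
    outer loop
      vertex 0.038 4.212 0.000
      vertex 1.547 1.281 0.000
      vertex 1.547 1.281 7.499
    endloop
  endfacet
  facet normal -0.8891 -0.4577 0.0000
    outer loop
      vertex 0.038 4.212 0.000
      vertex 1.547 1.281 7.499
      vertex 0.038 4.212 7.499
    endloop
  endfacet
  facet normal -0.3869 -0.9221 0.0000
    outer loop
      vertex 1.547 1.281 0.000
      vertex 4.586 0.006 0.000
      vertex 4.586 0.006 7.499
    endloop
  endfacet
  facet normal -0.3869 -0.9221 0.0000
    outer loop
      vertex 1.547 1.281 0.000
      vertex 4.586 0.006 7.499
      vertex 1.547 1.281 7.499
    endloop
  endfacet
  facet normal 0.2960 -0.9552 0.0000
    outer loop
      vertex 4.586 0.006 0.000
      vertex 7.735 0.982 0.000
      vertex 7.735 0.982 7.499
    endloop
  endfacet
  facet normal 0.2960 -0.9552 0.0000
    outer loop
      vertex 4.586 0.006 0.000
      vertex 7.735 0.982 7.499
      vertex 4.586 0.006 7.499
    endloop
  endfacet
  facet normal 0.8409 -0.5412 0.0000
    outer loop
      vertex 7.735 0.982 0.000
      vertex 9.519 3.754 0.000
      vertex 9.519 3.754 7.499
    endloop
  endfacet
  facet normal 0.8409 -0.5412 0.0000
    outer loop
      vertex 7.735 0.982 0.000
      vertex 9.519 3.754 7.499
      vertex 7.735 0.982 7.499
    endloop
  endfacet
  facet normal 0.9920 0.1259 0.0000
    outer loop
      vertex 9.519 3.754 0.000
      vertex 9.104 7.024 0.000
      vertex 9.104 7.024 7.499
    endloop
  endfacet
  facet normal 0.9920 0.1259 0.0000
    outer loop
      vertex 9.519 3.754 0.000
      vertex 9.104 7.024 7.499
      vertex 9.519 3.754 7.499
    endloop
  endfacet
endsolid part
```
; perimeter-only toolpath
G21 ; units = mm
G90 ; absolute positioning
G28 ; home
; layer 1
G0 Z2.500
G0 X9.104 Y7.024
G1 X6.684 Y9.263
G1 X3.391 Y9.422
G1 X0.767 Y7.427
G1 X0.038 Y4.212
G1 X1.547 Y1.281
G1 X4.586 Y0.006
G1 X7.735 Y0.982
G1 X9.519 Y3.754
G1 X9.104 Y7.024
; layer 2
G0 Z4.999
G0 X9.104 Y7.024
G1 X6.684 Y9.263
G1 X3.391 Y9.422
G1 X0.767 Y7.427
G1 X0.038 Y4.212
G1 X1.547 Y1.281
G1 X4.586 Y0.006
G1 X7.735 Y0.982
G1 X9.519 Y3.754
G1 X9.104 Y7.024
; layer 3
G0 Z7.499
G0 X9.104 Y7.024
G1 X6.684 Y9.263
G1 X3.391 Y9.422
G1 X0.767 Y7.427
G1 X0.038 Y4.212
G1 X1.547 Y1.281
G1 X4.586 Y0.006
G1 X7.735 Y0.982
G1 X9.519 Y3.754
G1 X9.104 Y7.024
M2 ; end

The solid is a regular 9-sided prism (a cylinder approximated with 9 flat sides), circumscribed radius ≈ 4.82 mm, height ≈ 7.5 mm. Slicing at Δz = 2.500 mm — 3 equal slices spanning the solid's height, so layer i sits at z = i·h/3 — gives 3 non-empty perimeters. Each is a 9-segment closed polygon; G0 lifts to the layer z and rapids to the start vertex, then G1 traces the edges.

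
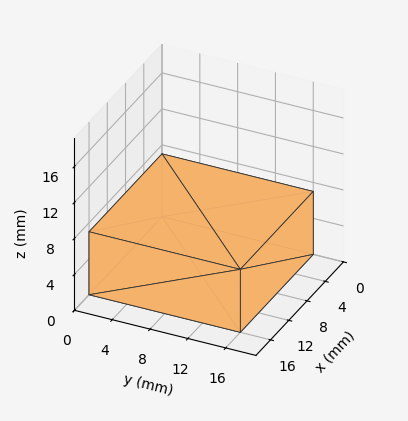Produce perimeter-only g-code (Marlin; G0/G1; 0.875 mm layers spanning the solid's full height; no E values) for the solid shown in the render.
Reading the render: the shape is a rectangular box, roughly 16 × 16 mm footprint and 7 mm tall (dimensions read to the nearest mm from the axis ticks). For the g-code, the solid's height is divided into equal slices at the stated Δz and each level perimeter traced with G1 moves after a G0 lift.

; perimeter-only toolpath
G21 ; units = mm
G90 ; absolute positioning
G28 ; home
; layer 1
G0 Z0.875
G0 X0.000 Y0.000
G1 X16.000 Y0.000
G1 X16.000 Y16.000
G1 X0.000 Y16.000
G1 X0.000 Y0.000
; layer 2
G0 Z1.750
G0 X0.000 Y0.000
G1 X16.000 Y0.000
G1 X16.000 Y16.000
G1 X0.000 Y16.000
G1 X0.000 Y0.000
; layer 3
G0 Z2.625
G0 X0.000 Y0.000
G1 X16.000 Y0.000
G1 X16.000 Y16.000
G1 X0.000 Y16.000
G1 X0.000 Y0.000
; layer 4
G0 Z3.500
G0 X0.000 Y0.000
G1 X16.000 Y0.000
G1 X16.000 Y16.000
G1 X0.000 Y16.000
G1 X0.000 Y0.000
; layer 5
G0 Z4.375
G0 X0.000 Y0.000
G1 X16.000 Y0.000
G1 X16.000 Y16.000
G1 X0.000 Y16.000
G1 X0.000 Y0.000
; layer 6
G0 Z5.250
G0 X0.000 Y0.000
G1 X16.000 Y0.000
G1 X16.000 Y16.000
G1 X0.000 Y16.000
G1 X0.000 Y0.000
; layer 7
G0 Z6.125
G0 X0.000 Y0.000
G1 X16.000 Y0.000
G1 X16.000 Y16.000
G1 X0.000 Y16.000
G1 X0.000 Y0.000
; layer 8
G0 Z7.000
G0 X0.000 Y0.000
G1 X16.000 Y0.000
G1 X16.000 Y16.000
G1 X0.000 Y16.000
G1 X0.000 Y0.000
M2 ; end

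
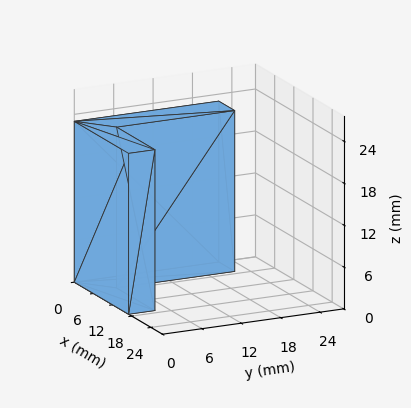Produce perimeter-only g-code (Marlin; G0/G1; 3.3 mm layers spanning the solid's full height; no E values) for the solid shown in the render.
Reading the render: the shape is an L-shaped prism: outer 17 × 22 mm, arm thicknesses ≈ 4 mm (horizontal) and 5 mm (vertical), extruded 23 mm in z (dimensions read to the nearest mm from the axis ticks). For the g-code, the solid's height is divided into equal slices at the stated Δz and each level perimeter traced with G1 moves after a G0 lift.

; perimeter-only toolpath
G21 ; units = mm
G90 ; absolute positioning
G28 ; home
; layer 1
G0 Z3.3
G0 X0.0 Y0.0
G1 X17.0 Y0.0
G1 X17.0 Y4.0
G1 X5.0 Y4.0
G1 X5.0 Y22.0
G1 X0.0 Y22.0
G1 X0.0 Y0.0
; layer 2
G0 Z6.6
G0 X0.0 Y0.0
G1 X17.0 Y0.0
G1 X17.0 Y4.0
G1 X5.0 Y4.0
G1 X5.0 Y22.0
G1 X0.0 Y22.0
G1 X0.0 Y0.0
; layer 3
G0 Z9.9
G0 X0.0 Y0.0
G1 X17.0 Y0.0
G1 X17.0 Y4.0
G1 X5.0 Y4.0
G1 X5.0 Y22.0
G1 X0.0 Y22.0
G1 X0.0 Y0.0
; layer 4
G0 Z13.1
G0 X0.0 Y0.0
G1 X17.0 Y0.0
G1 X17.0 Y4.0
G1 X5.0 Y4.0
G1 X5.0 Y22.0
G1 X0.0 Y22.0
G1 X0.0 Y0.0
; layer 5
G0 Z16.4
G0 X0.0 Y0.0
G1 X17.0 Y0.0
G1 X17.0 Y4.0
G1 X5.0 Y4.0
G1 X5.0 Y22.0
G1 X0.0 Y22.0
G1 X0.0 Y0.0
; layer 6
G0 Z19.7
G0 X0.0 Y0.0
G1 X17.0 Y0.0
G1 X17.0 Y4.0
G1 X5.0 Y4.0
G1 X5.0 Y22.0
G1 X0.0 Y22.0
G1 X0.0 Y0.0
; layer 7
G0 Z23.0
G0 X0.0 Y0.0
G1 X17.0 Y0.0
G1 X17.0 Y4.0
G1 X5.0 Y4.0
G1 X5.0 Y22.0
G1 X0.0 Y22.0
G1 X0.0 Y0.0
M2 ; end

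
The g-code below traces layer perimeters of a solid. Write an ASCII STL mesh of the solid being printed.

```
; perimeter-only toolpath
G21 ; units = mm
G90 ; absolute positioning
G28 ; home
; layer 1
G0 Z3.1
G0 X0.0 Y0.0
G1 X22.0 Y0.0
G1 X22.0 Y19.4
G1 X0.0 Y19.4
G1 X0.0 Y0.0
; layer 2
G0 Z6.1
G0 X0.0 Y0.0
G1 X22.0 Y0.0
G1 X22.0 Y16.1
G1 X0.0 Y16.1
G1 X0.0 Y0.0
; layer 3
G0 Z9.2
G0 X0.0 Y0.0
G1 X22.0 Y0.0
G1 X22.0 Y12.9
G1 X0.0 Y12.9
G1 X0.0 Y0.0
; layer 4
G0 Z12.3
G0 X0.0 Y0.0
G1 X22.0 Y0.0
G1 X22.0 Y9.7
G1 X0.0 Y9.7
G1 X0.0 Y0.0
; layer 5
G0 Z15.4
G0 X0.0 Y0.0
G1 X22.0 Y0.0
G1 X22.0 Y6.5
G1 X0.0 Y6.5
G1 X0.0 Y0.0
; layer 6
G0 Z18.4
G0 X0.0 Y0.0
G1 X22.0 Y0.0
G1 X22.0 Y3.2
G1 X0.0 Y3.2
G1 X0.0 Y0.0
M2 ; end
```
solid part
  facet normal 0.0000 0.0000 -1.0000
    outer loop
      vertex 22.0 22.6 0.0
      vertex 22.0 0.0 0.0
      vertex 0.0 0.0 0.0
    endloop
  endfacet
  facet normal 0.0000 0.0000 -1.0000
    outer loop
      vertex 0.0 22.6 0.0
      vertex 22.0 22.6 0.0
      vertex 0.0 0.0 0.0
    endloop
  endfacet
  facet normal 0.0000 -1.0000 0.0000
    outer loop
      vertex 0.0 0.0 0.0
      vertex 22.0 0.0 0.0
      vertex 22.0 0.0 21.5
    endloop
  endfacet
  facet normal 0.0000 -1.0000 0.0000
    outer loop
      vertex 0.0 0.0 0.0
      vertex 22.0 0.0 21.5
      vertex 0.0 0.0 21.5
    endloop
  endfacet
  facet normal 0.0000 0.6893 0.7245
    outer loop
      vertex 0.0 0.0 21.5
      vertex 22.0 0.0 21.5
      vertex 22.0 22.6 0.0
    endloop
  endfacet
  facet normal 0.0000 0.6893 0.7245
    outer loop
      vertex 0.0 0.0 21.5
      vertex 22.0 22.6 0.0
      vertex 0.0 22.6 0.0
    endloop
  endfacet
  facet normal -1.0000 0.0000 0.0000
    outer loop
      vertex 0.0 0.0 21.5
      vertex 0.0 22.6 0.0
      vertex 0.0 0.0 0.0
    endloop
  endfacet
  facet normal 1.0000 0.0000 0.0000
    outer loop
      vertex 22.0 0.0 0.0
      vertex 22.0 22.6 0.0
      vertex 22.0 0.0 21.5
    endloop
  endfacet
endsolid part

The G0 Z moves step by Δz≈3.1 mm. The G1 loops shrink linearly with z, so the solid tapers from its base footprint up to z≈21.5. Closing with a flat bottom cap and the tapered top and triangulating gives 8 facets — a wedge (ramp): 22 × 22.6 mm base, rising to 21.5 mm along the y=0 edge and sloping linearly to z=0 at y=22.6.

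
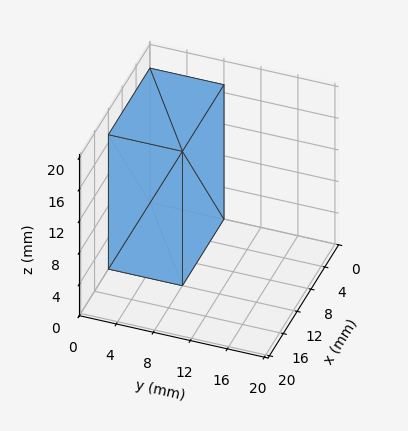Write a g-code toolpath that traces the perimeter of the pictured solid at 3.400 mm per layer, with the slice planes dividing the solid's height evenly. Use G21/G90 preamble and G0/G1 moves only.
Reading the render: the shape is a rectangular box, roughly 12 × 8 mm footprint and 17 mm tall (dimensions read to the nearest mm from the axis ticks). For the g-code, the solid's height is divided into equal slices at the stated Δz and each level perimeter traced with G1 moves after a G0 lift.

; perimeter-only toolpath
G21 ; units = mm
G90 ; absolute positioning
G28 ; home
; layer 1
G0 Z3.400
G0 X0.000 Y0.000
G1 X12.000 Y0.000
G1 X12.000 Y8.000
G1 X0.000 Y8.000
G1 X0.000 Y0.000
; layer 2
G0 Z6.800
G0 X0.000 Y0.000
G1 X12.000 Y0.000
G1 X12.000 Y8.000
G1 X0.000 Y8.000
G1 X0.000 Y0.000
; layer 3
G0 Z10.200
G0 X0.000 Y0.000
G1 X12.000 Y0.000
G1 X12.000 Y8.000
G1 X0.000 Y8.000
G1 X0.000 Y0.000
; layer 4
G0 Z13.600
G0 X0.000 Y0.000
G1 X12.000 Y0.000
G1 X12.000 Y8.000
G1 X0.000 Y8.000
G1 X0.000 Y0.000
; layer 5
G0 Z17.000
G0 X0.000 Y0.000
G1 X12.000 Y0.000
G1 X12.000 Y8.000
G1 X0.000 Y8.000
G1 X0.000 Y0.000
M2 ; end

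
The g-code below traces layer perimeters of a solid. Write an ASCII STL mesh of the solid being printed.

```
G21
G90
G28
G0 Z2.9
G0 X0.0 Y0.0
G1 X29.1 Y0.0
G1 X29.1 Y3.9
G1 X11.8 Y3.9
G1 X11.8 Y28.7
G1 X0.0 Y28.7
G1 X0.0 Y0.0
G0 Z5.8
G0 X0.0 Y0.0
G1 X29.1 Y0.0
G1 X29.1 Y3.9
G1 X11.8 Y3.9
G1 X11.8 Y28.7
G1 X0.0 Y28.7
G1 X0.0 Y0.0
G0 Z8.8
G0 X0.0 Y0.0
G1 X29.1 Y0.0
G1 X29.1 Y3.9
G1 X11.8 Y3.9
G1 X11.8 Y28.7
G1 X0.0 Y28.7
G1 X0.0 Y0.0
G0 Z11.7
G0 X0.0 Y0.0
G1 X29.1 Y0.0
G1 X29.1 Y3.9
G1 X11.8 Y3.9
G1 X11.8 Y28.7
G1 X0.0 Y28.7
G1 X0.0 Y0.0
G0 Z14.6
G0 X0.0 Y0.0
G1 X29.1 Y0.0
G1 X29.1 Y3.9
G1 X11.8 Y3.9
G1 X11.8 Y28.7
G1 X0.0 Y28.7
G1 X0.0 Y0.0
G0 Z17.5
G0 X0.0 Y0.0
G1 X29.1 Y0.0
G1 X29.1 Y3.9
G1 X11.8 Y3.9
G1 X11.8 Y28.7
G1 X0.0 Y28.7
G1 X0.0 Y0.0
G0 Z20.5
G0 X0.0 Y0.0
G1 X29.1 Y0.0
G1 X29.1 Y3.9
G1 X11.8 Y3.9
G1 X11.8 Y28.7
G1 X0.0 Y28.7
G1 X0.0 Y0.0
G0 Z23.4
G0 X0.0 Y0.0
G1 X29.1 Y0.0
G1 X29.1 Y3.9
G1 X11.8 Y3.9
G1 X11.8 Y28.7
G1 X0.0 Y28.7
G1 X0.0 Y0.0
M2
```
solid part
  facet normal 0.0000 0.0000 -1.0000
    outer loop
      vertex 29.1 3.9 0.0
      vertex 29.1 0.0 0.0
      vertex 0.0 0.0 0.0
    endloop
  endfacet
  facet normal 0.0000 0.0000 -1.0000
    outer loop
      vertex 11.8 3.9 0.0
      vertex 29.1 3.9 0.0
      vertex 0.0 0.0 0.0
    endloop
  endfacet
  facet normal 0.0000 0.0000 -1.0000
    outer loop
      vertex 11.8 28.7 0.0
      vertex 11.8 3.9 0.0
      vertex 0.0 0.0 0.0
    endloop
  endfacet
  facet normal 0.0000 0.0000 -1.0000
    outer loop
      vertex 0.0 28.7 0.0
      vertex 11.8 28.7 0.0
      vertex 0.0 0.0 0.0
    endloop
  endfacet
  facet normal 0.0000 0.0000 1.0000
    outer loop
      vertex 0.0 0.0 23.4
      vertex 29.1 0.0 23.4
      vertex 29.1 3.9 23.4
    endloop
  endfacet
  facet normal 0.0000 0.0000 1.0000
    outer loop
      vertex 0.0 0.0 23.4
      vertex 29.1 3.9 23.4
      vertex 11.8 3.9 23.4
    endloop
  endfacet
  facet normal 0.0000 0.0000 1.0000
    outer loop
      vertex 0.0 0.0 23.4
      vertex 11.8 3.9 23.4
      vertex 11.8 28.7 23.4
    endloop
  endfacet
  facet normal 0.0000 0.0000 1.0000
    outer loop
      vertex 0.0 0.0 23.4
      vertex 11.8 28.7 23.4
      vertex 0.0 28.7 23.4
    endloop
  endfacet
  facet normal 0.0000 -1.0000 0.0000
    outer loop
      vertex 0.0 0.0 0.0
      vertex 29.1 0.0 0.0
      vertex 29.1 0.0 23.4
    endloop
  endfacet
  facet normal 0.0000 -1.0000 0.0000
    outer loop
      vertex 0.0 0.0 0.0
      vertex 29.1 0.0 23.4
      vertex 0.0 0.0 23.4
    endloop
  endfacet
  facet normal 1.0000 0.0000 0.0000
    outer loop
      vertex 29.1 0.0 0.0
      vertex 29.1 3.9 0.0
      vertex 29.1 3.9 23.4
    endloop
  endfacet
  facet normal 1.0000 0.0000 0.0000
    outer loop
      vertex 29.1 0.0 0.0
      vertex 29.1 3.9 23.4
      vertex 29.1 0.0 23.4
    endloop
  endfacet
  facet normal 0.0000 1.0000 0.0000
    outer loop
      vertex 29.1 3.9 0.0
      vertex 11.8 3.9 0.0
      vertex 11.8 3.9 23.4
    endloop
  endfacet
  facet normal 0.0000 1.0000 0.0000
    outer loop
      vertex 29.1 3.9 0.0
      vertex 11.8 3.9 23.4
      vertex 29.1 3.9 23.4
    endloop
  endfacet
  facet normal 1.0000 0.0000 0.0000
    outer loop
      vertex 11.8 3.9 0.0
      vertex 11.8 28.7 0.0
      vertex 11.8 28.7 23.4
    endloop
  endfacet
  facet normal 1.0000 0.0000 0.0000
    outer loop
      vertex 11.8 3.9 0.0
      vertex 11.8 28.7 23.4
      vertex 11.8 3.9 23.4
    endloop
  endfacet
  facet normal 0.0000 1.0000 0.0000
    outer loop
      vertex 11.8 28.7 0.0
      vertex 0.0 28.7 0.0
      vertex 0.0 28.7 23.4
    endloop
  endfacet
  facet normal 0.0000 1.0000 0.0000
    outer loop
      vertex 11.8 28.7 0.0
      vertex 0.0 28.7 23.4
      vertex 11.8 28.7 23.4
    endloop
  endfacet
  facet normal -1.0000 0.0000 0.0000
    outer loop
      vertex 0.0 28.7 0.0
      vertex 0.0 0.0 0.0
      vertex 0.0 0.0 23.4
    endloop
  endfacet
  facet normal -1.0000 0.0000 0.0000
    outer loop
      vertex 0.0 28.7 0.0
      vertex 0.0 0.0 23.4
      vertex 0.0 28.7 23.4
    endloop
  endfacet
endsolid part

The G0 Z moves step by Δz≈2.9 mm. Every layer's G1 loop is the same polygon, so the solid is a straight extrusion of it from z=0 to z≈23.4. Closing with flat bottom and top caps and triangulating gives 20 facets — an L-shaped prism: outer 29.1 × 28.7 mm, arm thicknesses ≈ 3.9 mm (horizontal) and 11.8 mm (vertical), extruded 23.4 mm in z.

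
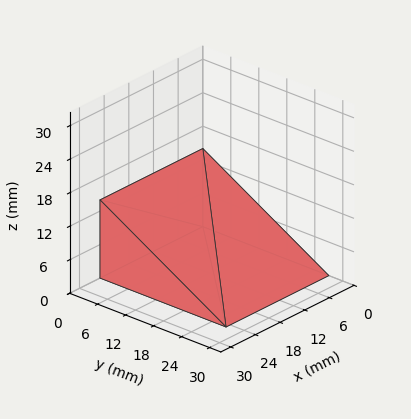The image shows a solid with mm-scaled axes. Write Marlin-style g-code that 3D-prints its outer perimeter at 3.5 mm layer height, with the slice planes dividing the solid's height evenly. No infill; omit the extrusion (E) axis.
Reading the render: the shape is a wedge (ramp): 25 × 27 mm base, rising to 14 mm along the y=0 edge and sloping linearly to z=0 at y=27 (dimensions read to the nearest mm from the axis ticks). For the g-code, the solid's height is divided into equal slices at the stated Δz and each level perimeter traced with G1 moves after a G0 lift.

; perimeter-only toolpath
G21 ; units = mm
G90 ; absolute positioning
G28 ; home
; layer 1
G0 Z3.5
G0 X0.0 Y0.0
G1 X25.0 Y0.0
G1 X25.0 Y20.2
G1 X0.0 Y20.2
G1 X0.0 Y0.0
; layer 2
G0 Z7.0
G0 X0.0 Y0.0
G1 X25.0 Y0.0
G1 X25.0 Y13.5
G1 X0.0 Y13.5
G1 X0.0 Y0.0
; layer 3
G0 Z10.5
G0 X0.0 Y0.0
G1 X25.0 Y0.0
G1 X25.0 Y6.8
G1 X0.0 Y6.8
G1 X0.0 Y0.0
M2 ; end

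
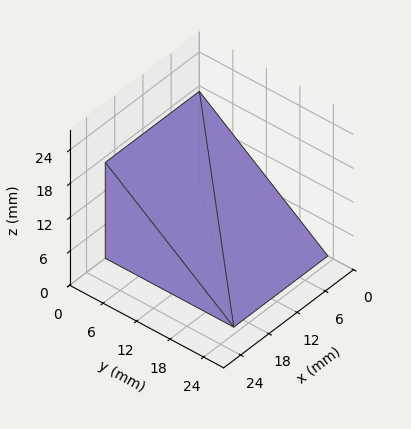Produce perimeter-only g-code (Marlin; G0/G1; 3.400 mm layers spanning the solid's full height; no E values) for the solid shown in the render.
Reading the render: the shape is a wedge (ramp): 20 × 23 mm base, rising to 17 mm along the y=0 edge and sloping linearly to z=0 at y=23 (dimensions read to the nearest mm from the axis ticks). For the g-code, the solid's height is divided into equal slices at the stated Δz and each level perimeter traced with G1 moves after a G0 lift.

; perimeter-only toolpath
G21 ; units = mm
G90 ; absolute positioning
G28 ; home
; layer 1
G0 Z3.400
G0 X0.000 Y0.000
G1 X20.000 Y0.000
G1 X20.000 Y18.400
G1 X0.000 Y18.400
G1 X0.000 Y0.000
; layer 2
G0 Z6.800
G0 X0.000 Y0.000
G1 X20.000 Y0.000
G1 X20.000 Y13.800
G1 X0.000 Y13.800
G1 X0.000 Y0.000
; layer 3
G0 Z10.200
G0 X0.000 Y0.000
G1 X20.000 Y0.000
G1 X20.000 Y9.200
G1 X0.000 Y9.200
G1 X0.000 Y0.000
; layer 4
G0 Z13.600
G0 X0.000 Y0.000
G1 X20.000 Y0.000
G1 X20.000 Y4.600
G1 X0.000 Y4.600
G1 X0.000 Y0.000
M2 ; end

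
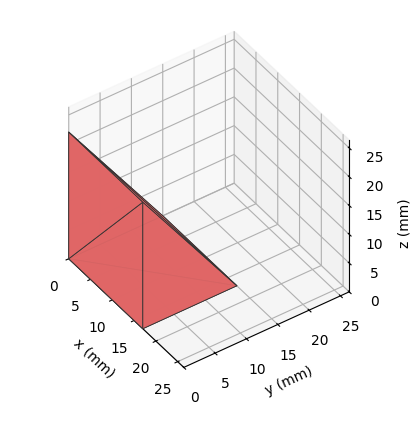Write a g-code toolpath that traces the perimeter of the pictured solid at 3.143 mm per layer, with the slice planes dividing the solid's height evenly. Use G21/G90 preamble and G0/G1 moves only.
Reading the render: the shape is a wedge (ramp): 17 × 15 mm base, rising to 22 mm along the y=0 edge and sloping linearly to z=0 at y=15 (dimensions read to the nearest mm from the axis ticks). For the g-code, the solid's height is divided into equal slices at the stated Δz and each level perimeter traced with G1 moves after a G0 lift.

; perimeter-only toolpath
G21 ; units = mm
G90 ; absolute positioning
G28 ; home
; layer 1
G0 Z3.143
G0 X0.000 Y0.000
G1 X17.000 Y0.000
G1 X17.000 Y12.857
G1 X0.000 Y12.857
G1 X0.000 Y0.000
; layer 2
G0 Z6.286
G0 X0.000 Y0.000
G1 X17.000 Y0.000
G1 X17.000 Y10.714
G1 X0.000 Y10.714
G1 X0.000 Y0.000
; layer 3
G0 Z9.429
G0 X0.000 Y0.000
G1 X17.000 Y0.000
G1 X17.000 Y8.571
G1 X0.000 Y8.571
G1 X0.000 Y0.000
; layer 4
G0 Z12.571
G0 X0.000 Y0.000
G1 X17.000 Y0.000
G1 X17.000 Y6.429
G1 X0.000 Y6.429
G1 X0.000 Y0.000
; layer 5
G0 Z15.714
G0 X0.000 Y0.000
G1 X17.000 Y0.000
G1 X17.000 Y4.286
G1 X0.000 Y4.286
G1 X0.000 Y0.000
; layer 6
G0 Z18.857
G0 X0.000 Y0.000
G1 X17.000 Y0.000
G1 X17.000 Y2.143
G1 X0.000 Y2.143
G1 X0.000 Y0.000
M2 ; end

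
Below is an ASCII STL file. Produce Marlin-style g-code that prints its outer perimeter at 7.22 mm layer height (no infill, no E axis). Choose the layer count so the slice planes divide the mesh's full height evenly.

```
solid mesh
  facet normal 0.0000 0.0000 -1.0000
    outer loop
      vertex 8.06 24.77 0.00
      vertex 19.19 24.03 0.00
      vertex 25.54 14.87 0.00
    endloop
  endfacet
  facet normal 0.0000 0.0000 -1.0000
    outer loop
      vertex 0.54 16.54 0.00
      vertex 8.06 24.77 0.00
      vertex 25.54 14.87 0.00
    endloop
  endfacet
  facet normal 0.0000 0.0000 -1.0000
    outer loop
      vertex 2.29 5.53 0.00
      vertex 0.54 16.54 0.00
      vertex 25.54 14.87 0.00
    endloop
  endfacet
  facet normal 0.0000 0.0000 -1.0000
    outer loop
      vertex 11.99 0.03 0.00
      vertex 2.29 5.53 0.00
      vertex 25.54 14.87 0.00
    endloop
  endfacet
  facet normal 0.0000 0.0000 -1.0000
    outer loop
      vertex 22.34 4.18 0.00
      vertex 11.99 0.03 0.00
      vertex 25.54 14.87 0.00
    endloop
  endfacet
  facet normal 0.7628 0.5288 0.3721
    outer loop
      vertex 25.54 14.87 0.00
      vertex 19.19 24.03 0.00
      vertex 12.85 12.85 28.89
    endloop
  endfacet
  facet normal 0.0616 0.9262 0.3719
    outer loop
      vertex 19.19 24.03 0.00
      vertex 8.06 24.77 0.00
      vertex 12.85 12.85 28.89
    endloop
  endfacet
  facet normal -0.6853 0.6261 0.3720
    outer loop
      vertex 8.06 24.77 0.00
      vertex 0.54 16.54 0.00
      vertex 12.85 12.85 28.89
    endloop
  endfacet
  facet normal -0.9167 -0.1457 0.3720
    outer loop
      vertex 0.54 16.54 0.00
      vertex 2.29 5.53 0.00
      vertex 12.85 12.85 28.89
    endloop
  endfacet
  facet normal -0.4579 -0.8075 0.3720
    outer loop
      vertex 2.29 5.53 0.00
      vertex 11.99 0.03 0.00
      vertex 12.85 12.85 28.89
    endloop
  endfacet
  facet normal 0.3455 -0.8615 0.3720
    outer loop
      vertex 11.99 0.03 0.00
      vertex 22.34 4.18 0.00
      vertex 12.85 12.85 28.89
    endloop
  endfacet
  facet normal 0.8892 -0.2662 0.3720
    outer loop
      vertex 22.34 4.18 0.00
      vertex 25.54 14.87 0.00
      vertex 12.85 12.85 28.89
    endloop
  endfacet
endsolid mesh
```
; perimeter-only toolpath
G21 ; units = mm
G90 ; absolute positioning
G28 ; home
; layer 1
G0 Z7.22
G0 X22.37 Y14.37
G1 X17.61 Y21.23
G1 X9.26 Y21.79
G1 X3.62 Y15.62
G1 X4.93 Y7.36
G1 X12.21 Y3.23
G1 X19.97 Y6.35
G1 X22.37 Y14.37
; layer 2
G0 Z14.45
G0 X19.20 Y13.86
G1 X16.02 Y18.44
G1 X10.46 Y18.81
G1 X6.70 Y14.70
G1 X7.57 Y9.19
G1 X12.42 Y6.44
G1 X17.59 Y8.52
G1 X19.20 Y13.86
; layer 3
G0 Z21.67
G0 X16.02 Y13.35
G1 X14.43 Y15.64
G1 X11.65 Y15.83
G1 X9.77 Y13.77
G1 X10.21 Y11.02
G1 X12.63 Y9.64
G1 X15.22 Y10.68
G1 X16.02 Y13.35
M2 ; end

The solid is a regular 7-sided pyramid, base circumscribed radius ≈ 12.8 mm, apex at z ≈ 28.9 mm. Slicing at Δz = 7.22 mm — 4 equal slices spanning the solid's height, so layer i sits at z = i·h/4 — gives 3 non-empty perimeters. Each is a 7-segment closed polygon; G0 lifts to the layer z and rapids to the start vertex, then G1 traces the edges. The cross-section shrinks linearly with z (the slice at the apex is degenerate and omitted).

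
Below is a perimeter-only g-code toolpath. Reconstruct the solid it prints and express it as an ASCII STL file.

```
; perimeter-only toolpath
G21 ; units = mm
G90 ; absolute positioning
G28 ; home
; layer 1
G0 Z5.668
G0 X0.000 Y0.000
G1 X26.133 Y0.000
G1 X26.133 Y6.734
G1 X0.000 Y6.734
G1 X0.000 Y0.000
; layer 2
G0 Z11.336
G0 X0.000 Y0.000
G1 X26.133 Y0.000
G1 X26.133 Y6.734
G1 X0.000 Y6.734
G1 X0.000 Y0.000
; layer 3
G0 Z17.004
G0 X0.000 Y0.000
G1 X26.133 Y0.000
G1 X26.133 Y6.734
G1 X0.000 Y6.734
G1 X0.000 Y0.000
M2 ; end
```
solid part
  facet normal 0.0000 0.0000 -1.0000
    outer loop
      vertex 26.133 6.734 0.000
      vertex 26.133 0.000 0.000
      vertex 0.000 0.000 0.000
    endloop
  endfacet
  facet normal 0.0000 0.0000 -1.0000
    outer loop
      vertex 0.000 6.734 0.000
      vertex 26.133 6.734 0.000
      vertex 0.000 0.000 0.000
    endloop
  endfacet
  facet normal 0.0000 0.0000 1.0000
    outer loop
      vertex 0.000 0.000 17.004
      vertex 26.133 0.000 17.004
      vertex 26.133 6.734 17.004
    endloop
  endfacet
  facet normal 0.0000 0.0000 1.0000
    outer loop
      vertex 0.000 0.000 17.004
      vertex 26.133 6.734 17.004
      vertex 0.000 6.734 17.004
    endloop
  endfacet
  facet normal 0.0000 -1.0000 0.0000
    outer loop
      vertex 0.000 0.000 0.000
      vertex 26.133 0.000 0.000
      vertex 26.133 0.000 17.004
    endloop
  endfacet
  facet normal 0.0000 -1.0000 0.0000
    outer loop
      vertex 0.000 0.000 0.000
      vertex 26.133 0.000 17.004
      vertex 0.000 0.000 17.004
    endloop
  endfacet
  facet normal 0.0000 1.0000 0.0000
    outer loop
      vertex 26.133 6.734 17.004
      vertex 26.133 6.734 0.000
      vertex 0.000 6.734 0.000
    endloop
  endfacet
  facet normal 0.0000 1.0000 0.0000
    outer loop
      vertex 0.000 6.734 17.004
      vertex 26.133 6.734 17.004
      vertex 0.000 6.734 0.000
    endloop
  endfacet
  facet normal -1.0000 0.0000 0.0000
    outer loop
      vertex 0.000 6.734 17.004
      vertex 0.000 6.734 0.000
      vertex 0.000 0.000 0.000
    endloop
  endfacet
  facet normal -1.0000 0.0000 0.0000
    outer loop
      vertex 0.000 0.000 17.004
      vertex 0.000 6.734 17.004
      vertex 0.000 0.000 0.000
    endloop
  endfacet
  facet normal 1.0000 0.0000 0.0000
    outer loop
      vertex 26.133 0.000 0.000
      vertex 26.133 6.734 0.000
      vertex 26.133 6.734 17.004
    endloop
  endfacet
  facet normal 1.0000 0.0000 0.0000
    outer loop
      vertex 26.133 0.000 0.000
      vertex 26.133 6.734 17.004
      vertex 26.133 0.000 17.004
    endloop
  endfacet
endsolid part

The G0 Z moves step by Δz≈5.668 mm. Every layer's G1 loop is the same polygon, so the solid is a straight extrusion of it from z=0 to z≈17. Closing with flat bottom and top caps and triangulating gives 12 facets — a rectangular box, roughly 26.1 × 6.73 mm footprint and 17 mm tall.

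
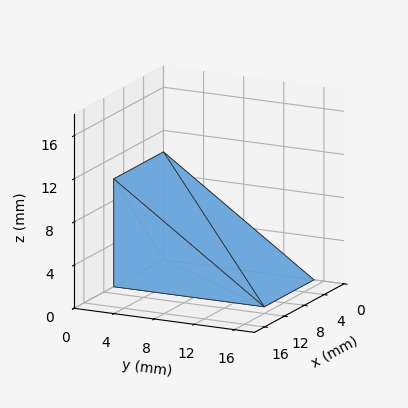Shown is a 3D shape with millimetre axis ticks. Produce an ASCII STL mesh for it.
Reading the render: the shape is a wedge (ramp): 10 × 15 mm base, rising to 10 mm along the y=0 edge and sloping linearly to z=0 at y=15 (dimensions read to the nearest mm from the axis ticks). For the STL, each face is triangulated and given an outward normal.

solid part
  facet normal 0.0000 0.0000 -1.0000
    outer loop
      vertex 10.0 15.0 0.0
      vertex 10.0 0.0 0.0
      vertex 0.0 0.0 0.0
    endloop
  endfacet
  facet normal 0.0000 0.0000 -1.0000
    outer loop
      vertex 0.0 15.0 0.0
      vertex 10.0 15.0 0.0
      vertex 0.0 0.0 0.0
    endloop
  endfacet
  facet normal 0.0000 -1.0000 0.0000
    outer loop
      vertex 0.0 0.0 0.0
      vertex 10.0 0.0 0.0
      vertex 10.0 0.0 10.0
    endloop
  endfacet
  facet normal 0.0000 -1.0000 0.0000
    outer loop
      vertex 0.0 0.0 0.0
      vertex 10.0 0.0 10.0
      vertex 0.0 0.0 10.0
    endloop
  endfacet
  facet normal 0.0000 0.5547 0.8321
    outer loop
      vertex 0.0 0.0 10.0
      vertex 10.0 0.0 10.0
      vertex 10.0 15.0 0.0
    endloop
  endfacet
  facet normal 0.0000 0.5547 0.8321
    outer loop
      vertex 0.0 0.0 10.0
      vertex 10.0 15.0 0.0
      vertex 0.0 15.0 0.0
    endloop
  endfacet
  facet normal -1.0000 0.0000 0.0000
    outer loop
      vertex 0.0 0.0 10.0
      vertex 0.0 15.0 0.0
      vertex 0.0 0.0 0.0
    endloop
  endfacet
  facet normal 1.0000 0.0000 0.0000
    outer loop
      vertex 10.0 0.0 0.0
      vertex 10.0 15.0 0.0
      vertex 10.0 0.0 10.0
    endloop
  endfacet
endsolid part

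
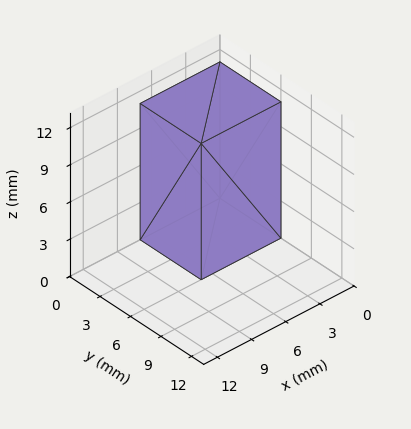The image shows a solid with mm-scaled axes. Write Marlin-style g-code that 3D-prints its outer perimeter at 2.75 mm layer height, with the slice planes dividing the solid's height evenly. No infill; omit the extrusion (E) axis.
Reading the render: the shape is a rectangular box, roughly 7 × 6 mm footprint and 11 mm tall (dimensions read to the nearest mm from the axis ticks). For the g-code, the solid's height is divided into equal slices at the stated Δz and each level perimeter traced with G1 moves after a G0 lift.

; perimeter-only toolpath
G21 ; units = mm
G90 ; absolute positioning
G28 ; home
; layer 1
G0 Z2.75
G0 X0.00 Y0.00
G1 X7.00 Y0.00
G1 X7.00 Y6.00
G1 X0.00 Y6.00
G1 X0.00 Y0.00
; layer 2
G0 Z5.50
G0 X0.00 Y0.00
G1 X7.00 Y0.00
G1 X7.00 Y6.00
G1 X0.00 Y6.00
G1 X0.00 Y0.00
; layer 3
G0 Z8.25
G0 X0.00 Y0.00
G1 X7.00 Y0.00
G1 X7.00 Y6.00
G1 X0.00 Y6.00
G1 X0.00 Y0.00
; layer 4
G0 Z11.00
G0 X0.00 Y0.00
G1 X7.00 Y0.00
G1 X7.00 Y6.00
G1 X0.00 Y6.00
G1 X0.00 Y0.00
M2 ; end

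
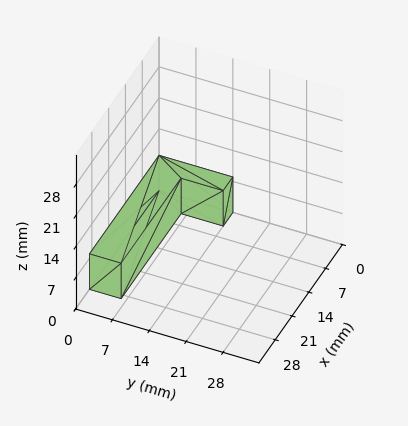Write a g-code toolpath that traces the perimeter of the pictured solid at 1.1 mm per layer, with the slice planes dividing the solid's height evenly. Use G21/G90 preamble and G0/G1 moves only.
Reading the render: the shape is an L-shaped prism: outer 29 × 14 mm, arm thicknesses ≈ 6 mm (horizontal) and 4 mm (vertical), extruded 8 mm in z (dimensions read to the nearest mm from the axis ticks). For the g-code, the solid's height is divided into equal slices at the stated Δz and each level perimeter traced with G1 moves after a G0 lift.

; perimeter-only toolpath
G21 ; units = mm
G90 ; absolute positioning
G28 ; home
; layer 1
G0 Z1.1
G0 X0.0 Y0.0
G1 X29.0 Y0.0
G1 X29.0 Y6.0
G1 X4.0 Y6.0
G1 X4.0 Y14.0
G1 X0.0 Y14.0
G1 X0.0 Y0.0
; layer 2
G0 Z2.3
G0 X0.0 Y0.0
G1 X29.0 Y0.0
G1 X29.0 Y6.0
G1 X4.0 Y6.0
G1 X4.0 Y14.0
G1 X0.0 Y14.0
G1 X0.0 Y0.0
; layer 3
G0 Z3.4
G0 X0.0 Y0.0
G1 X29.0 Y0.0
G1 X29.0 Y6.0
G1 X4.0 Y6.0
G1 X4.0 Y14.0
G1 X0.0 Y14.0
G1 X0.0 Y0.0
; layer 4
G0 Z4.6
G0 X0.0 Y0.0
G1 X29.0 Y0.0
G1 X29.0 Y6.0
G1 X4.0 Y6.0
G1 X4.0 Y14.0
G1 X0.0 Y14.0
G1 X0.0 Y0.0
; layer 5
G0 Z5.7
G0 X0.0 Y0.0
G1 X29.0 Y0.0
G1 X29.0 Y6.0
G1 X4.0 Y6.0
G1 X4.0 Y14.0
G1 X0.0 Y14.0
G1 X0.0 Y0.0
; layer 6
G0 Z6.9
G0 X0.0 Y0.0
G1 X29.0 Y0.0
G1 X29.0 Y6.0
G1 X4.0 Y6.0
G1 X4.0 Y14.0
G1 X0.0 Y14.0
G1 X0.0 Y0.0
; layer 7
G0 Z8.0
G0 X0.0 Y0.0
G1 X29.0 Y0.0
G1 X29.0 Y6.0
G1 X4.0 Y6.0
G1 X4.0 Y14.0
G1 X0.0 Y14.0
G1 X0.0 Y0.0
M2 ; end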